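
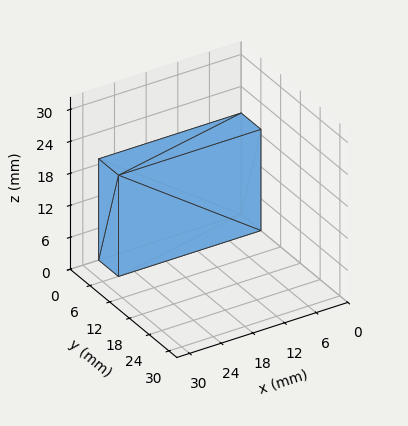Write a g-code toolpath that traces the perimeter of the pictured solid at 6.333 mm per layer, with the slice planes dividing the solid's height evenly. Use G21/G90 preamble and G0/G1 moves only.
Reading the render: the shape is a rectangular box, roughly 27 × 6 mm footprint and 19 mm tall (dimensions read to the nearest mm from the axis ticks). For the g-code, the solid's height is divided into equal slices at the stated Δz and each level perimeter traced with G1 moves after a G0 lift.

; perimeter-only toolpath
G21 ; units = mm
G90 ; absolute positioning
G28 ; home
; layer 1
G0 Z6.333
G0 X0.000 Y0.000
G1 X27.000 Y0.000
G1 X27.000 Y6.000
G1 X0.000 Y6.000
G1 X0.000 Y0.000
; layer 2
G0 Z12.667
G0 X0.000 Y0.000
G1 X27.000 Y0.000
G1 X27.000 Y6.000
G1 X0.000 Y6.000
G1 X0.000 Y0.000
; layer 3
G0 Z19.000
G0 X0.000 Y0.000
G1 X27.000 Y0.000
G1 X27.000 Y6.000
G1 X0.000 Y6.000
G1 X0.000 Y0.000
M2 ; end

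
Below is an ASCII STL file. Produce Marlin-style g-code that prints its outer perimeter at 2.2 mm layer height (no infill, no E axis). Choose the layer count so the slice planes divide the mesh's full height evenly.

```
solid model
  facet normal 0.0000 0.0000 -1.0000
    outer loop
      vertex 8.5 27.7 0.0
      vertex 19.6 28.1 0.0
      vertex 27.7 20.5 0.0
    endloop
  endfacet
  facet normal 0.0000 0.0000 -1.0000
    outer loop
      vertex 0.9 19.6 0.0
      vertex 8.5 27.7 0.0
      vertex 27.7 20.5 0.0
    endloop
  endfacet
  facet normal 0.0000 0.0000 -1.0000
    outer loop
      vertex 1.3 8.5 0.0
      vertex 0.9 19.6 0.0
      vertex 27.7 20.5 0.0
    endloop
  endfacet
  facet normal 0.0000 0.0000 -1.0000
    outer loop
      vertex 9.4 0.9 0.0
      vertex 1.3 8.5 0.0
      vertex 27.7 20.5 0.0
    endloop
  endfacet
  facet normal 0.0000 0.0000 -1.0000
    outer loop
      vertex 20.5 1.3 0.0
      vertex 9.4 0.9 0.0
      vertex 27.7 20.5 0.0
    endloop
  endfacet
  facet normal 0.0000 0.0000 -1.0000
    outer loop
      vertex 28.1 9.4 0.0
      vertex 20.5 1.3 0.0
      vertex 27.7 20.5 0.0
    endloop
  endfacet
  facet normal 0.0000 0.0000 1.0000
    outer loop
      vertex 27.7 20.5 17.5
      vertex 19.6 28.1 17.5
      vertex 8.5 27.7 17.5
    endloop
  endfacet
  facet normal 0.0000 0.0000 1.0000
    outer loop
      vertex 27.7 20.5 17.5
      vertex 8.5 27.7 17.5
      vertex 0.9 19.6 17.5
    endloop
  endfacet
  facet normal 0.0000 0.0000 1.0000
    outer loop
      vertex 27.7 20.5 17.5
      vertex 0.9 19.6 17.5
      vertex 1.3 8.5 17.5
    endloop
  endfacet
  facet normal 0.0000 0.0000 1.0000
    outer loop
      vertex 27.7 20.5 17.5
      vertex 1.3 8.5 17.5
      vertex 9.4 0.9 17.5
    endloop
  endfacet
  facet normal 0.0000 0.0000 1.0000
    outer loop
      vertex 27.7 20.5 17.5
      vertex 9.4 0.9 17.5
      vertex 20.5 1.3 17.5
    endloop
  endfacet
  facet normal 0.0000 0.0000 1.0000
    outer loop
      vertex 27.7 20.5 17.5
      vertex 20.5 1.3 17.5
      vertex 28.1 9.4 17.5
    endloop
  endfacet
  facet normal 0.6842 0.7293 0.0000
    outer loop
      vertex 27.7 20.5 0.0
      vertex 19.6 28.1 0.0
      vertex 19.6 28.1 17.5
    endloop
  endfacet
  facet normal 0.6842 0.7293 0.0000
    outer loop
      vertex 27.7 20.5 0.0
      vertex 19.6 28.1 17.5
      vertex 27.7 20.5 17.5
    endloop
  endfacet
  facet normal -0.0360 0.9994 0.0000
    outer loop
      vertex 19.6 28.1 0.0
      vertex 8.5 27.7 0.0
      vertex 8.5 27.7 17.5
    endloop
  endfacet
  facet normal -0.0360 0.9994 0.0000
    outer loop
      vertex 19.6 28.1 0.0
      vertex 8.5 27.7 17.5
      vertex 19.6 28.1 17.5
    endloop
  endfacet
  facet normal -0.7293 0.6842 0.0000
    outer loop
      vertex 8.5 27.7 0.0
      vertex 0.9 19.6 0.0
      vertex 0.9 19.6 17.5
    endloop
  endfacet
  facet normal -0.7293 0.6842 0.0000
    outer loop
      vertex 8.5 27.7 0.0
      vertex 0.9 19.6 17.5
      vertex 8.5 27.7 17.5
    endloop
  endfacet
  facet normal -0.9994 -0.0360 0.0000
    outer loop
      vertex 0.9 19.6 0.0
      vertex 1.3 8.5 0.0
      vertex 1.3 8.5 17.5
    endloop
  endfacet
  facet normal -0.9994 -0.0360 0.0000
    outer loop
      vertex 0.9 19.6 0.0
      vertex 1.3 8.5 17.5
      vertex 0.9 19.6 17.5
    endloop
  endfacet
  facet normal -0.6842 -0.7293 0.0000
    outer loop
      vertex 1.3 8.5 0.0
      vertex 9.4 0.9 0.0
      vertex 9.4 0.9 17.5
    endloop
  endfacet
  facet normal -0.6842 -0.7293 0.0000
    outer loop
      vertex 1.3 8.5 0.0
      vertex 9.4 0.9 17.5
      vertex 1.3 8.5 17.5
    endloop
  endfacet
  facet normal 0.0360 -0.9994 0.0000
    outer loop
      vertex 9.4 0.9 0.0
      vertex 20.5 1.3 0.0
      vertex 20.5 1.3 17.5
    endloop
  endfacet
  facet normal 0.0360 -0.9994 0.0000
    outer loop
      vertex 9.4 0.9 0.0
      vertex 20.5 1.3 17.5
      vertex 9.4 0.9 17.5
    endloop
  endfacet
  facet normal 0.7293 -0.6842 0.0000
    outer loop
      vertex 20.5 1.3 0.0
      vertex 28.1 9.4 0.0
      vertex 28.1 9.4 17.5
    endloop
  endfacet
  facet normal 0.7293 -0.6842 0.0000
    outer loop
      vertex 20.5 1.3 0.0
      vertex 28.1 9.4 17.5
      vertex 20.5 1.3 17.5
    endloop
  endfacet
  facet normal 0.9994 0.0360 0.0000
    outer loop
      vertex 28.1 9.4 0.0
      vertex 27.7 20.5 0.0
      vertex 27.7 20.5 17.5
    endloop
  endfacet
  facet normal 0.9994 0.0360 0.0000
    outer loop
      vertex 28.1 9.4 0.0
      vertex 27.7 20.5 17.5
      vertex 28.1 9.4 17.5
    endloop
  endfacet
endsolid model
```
; perimeter-only toolpath
G21 ; units = mm
G90 ; absolute positioning
G28 ; home
; layer 1
G0 Z2.2
G0 X27.7 Y20.5
G1 X19.6 Y28.1
G1 X8.5 Y27.7
G1 X0.9 Y19.6
G1 X1.3 Y8.5
G1 X9.4 Y0.9
G1 X20.5 Y1.3
G1 X28.1 Y9.4
G1 X27.7 Y20.5
; layer 2
G0 Z4.4
G0 X27.7 Y20.5
G1 X19.6 Y28.1
G1 X8.5 Y27.7
G1 X0.9 Y19.6
G1 X1.3 Y8.5
G1 X9.4 Y0.9
G1 X20.5 Y1.3
G1 X28.1 Y9.4
G1 X27.7 Y20.5
; layer 3
G0 Z6.6
G0 X27.7 Y20.5
G1 X19.6 Y28.1
G1 X8.5 Y27.7
G1 X0.9 Y19.6
G1 X1.3 Y8.5
G1 X9.4 Y0.9
G1 X20.5 Y1.3
G1 X28.1 Y9.4
G1 X27.7 Y20.5
; layer 4
G0 Z8.8
G0 X27.7 Y20.5
G1 X19.6 Y28.1
G1 X8.5 Y27.7
G1 X0.9 Y19.6
G1 X1.3 Y8.5
G1 X9.4 Y0.9
G1 X20.5 Y1.3
G1 X28.1 Y9.4
G1 X27.7 Y20.5
; layer 5
G0 Z10.9
G0 X27.7 Y20.5
G1 X19.6 Y28.1
G1 X8.5 Y27.7
G1 X0.9 Y19.6
G1 X1.3 Y8.5
G1 X9.4 Y0.9
G1 X20.5 Y1.3
G1 X28.1 Y9.4
G1 X27.7 Y20.5
; layer 6
G0 Z13.1
G0 X27.7 Y20.5
G1 X19.6 Y28.1
G1 X8.5 Y27.7
G1 X0.9 Y19.6
G1 X1.3 Y8.5
G1 X9.4 Y0.9
G1 X20.5 Y1.3
G1 X28.1 Y9.4
G1 X27.7 Y20.5
; layer 7
G0 Z15.3
G0 X27.7 Y20.5
G1 X19.6 Y28.1
G1 X8.5 Y27.7
G1 X0.9 Y19.6
G1 X1.3 Y8.5
G1 X9.4 Y0.9
G1 X20.5 Y1.3
G1 X28.1 Y9.4
G1 X27.7 Y20.5
; layer 8
G0 Z17.5
G0 X27.7 Y20.5
G1 X19.6 Y28.1
G1 X8.5 Y27.7
G1 X0.9 Y19.6
G1 X1.3 Y8.5
G1 X9.4 Y0.9
G1 X20.5 Y1.3
G1 X28.1 Y9.4
G1 X27.7 Y20.5
M2 ; end

The solid is a regular 8-sided prism (a cylinder approximated with 8 flat sides), circumscribed radius ≈ 14.5 mm, height ≈ 17.5 mm. Slicing at Δz = 2.2 mm — 8 equal slices spanning the solid's height, so layer i sits at z = i·h/8 — gives 8 non-empty perimeters. Each is a 8-segment closed polygon; G0 lifts to the layer z and rapids to the start vertex, then G1 traces the edges.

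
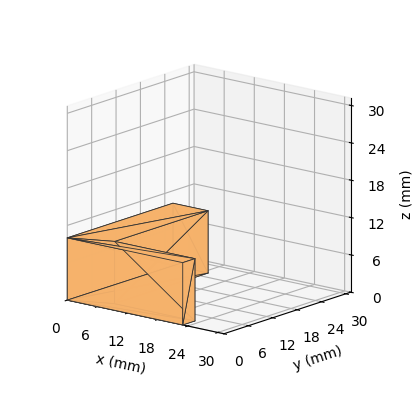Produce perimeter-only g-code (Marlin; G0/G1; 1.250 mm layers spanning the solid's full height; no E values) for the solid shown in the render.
Reading the render: the shape is an L-shaped prism: outer 23 × 26 mm, arm thicknesses ≈ 3 mm (horizontal) and 7 mm (vertical), extruded 10 mm in z (dimensions read to the nearest mm from the axis ticks). For the g-code, the solid's height is divided into equal slices at the stated Δz and each level perimeter traced with G1 moves after a G0 lift.

; perimeter-only toolpath
G21 ; units = mm
G90 ; absolute positioning
G28 ; home
; layer 1
G0 Z1.250
G0 X0.000 Y0.000
G1 X23.000 Y0.000
G1 X23.000 Y3.000
G1 X7.000 Y3.000
G1 X7.000 Y26.000
G1 X0.000 Y26.000
G1 X0.000 Y0.000
; layer 2
G0 Z2.500
G0 X0.000 Y0.000
G1 X23.000 Y0.000
G1 X23.000 Y3.000
G1 X7.000 Y3.000
G1 X7.000 Y26.000
G1 X0.000 Y26.000
G1 X0.000 Y0.000
; layer 3
G0 Z3.750
G0 X0.000 Y0.000
G1 X23.000 Y0.000
G1 X23.000 Y3.000
G1 X7.000 Y3.000
G1 X7.000 Y26.000
G1 X0.000 Y26.000
G1 X0.000 Y0.000
; layer 4
G0 Z5.000
G0 X0.000 Y0.000
G1 X23.000 Y0.000
G1 X23.000 Y3.000
G1 X7.000 Y3.000
G1 X7.000 Y26.000
G1 X0.000 Y26.000
G1 X0.000 Y0.000
; layer 5
G0 Z6.250
G0 X0.000 Y0.000
G1 X23.000 Y0.000
G1 X23.000 Y3.000
G1 X7.000 Y3.000
G1 X7.000 Y26.000
G1 X0.000 Y26.000
G1 X0.000 Y0.000
; layer 6
G0 Z7.500
G0 X0.000 Y0.000
G1 X23.000 Y0.000
G1 X23.000 Y3.000
G1 X7.000 Y3.000
G1 X7.000 Y26.000
G1 X0.000 Y26.000
G1 X0.000 Y0.000
; layer 7
G0 Z8.750
G0 X0.000 Y0.000
G1 X23.000 Y0.000
G1 X23.000 Y3.000
G1 X7.000 Y3.000
G1 X7.000 Y26.000
G1 X0.000 Y26.000
G1 X0.000 Y0.000
; layer 8
G0 Z10.000
G0 X0.000 Y0.000
G1 X23.000 Y0.000
G1 X23.000 Y3.000
G1 X7.000 Y3.000
G1 X7.000 Y26.000
G1 X0.000 Y26.000
G1 X0.000 Y0.000
M2 ; end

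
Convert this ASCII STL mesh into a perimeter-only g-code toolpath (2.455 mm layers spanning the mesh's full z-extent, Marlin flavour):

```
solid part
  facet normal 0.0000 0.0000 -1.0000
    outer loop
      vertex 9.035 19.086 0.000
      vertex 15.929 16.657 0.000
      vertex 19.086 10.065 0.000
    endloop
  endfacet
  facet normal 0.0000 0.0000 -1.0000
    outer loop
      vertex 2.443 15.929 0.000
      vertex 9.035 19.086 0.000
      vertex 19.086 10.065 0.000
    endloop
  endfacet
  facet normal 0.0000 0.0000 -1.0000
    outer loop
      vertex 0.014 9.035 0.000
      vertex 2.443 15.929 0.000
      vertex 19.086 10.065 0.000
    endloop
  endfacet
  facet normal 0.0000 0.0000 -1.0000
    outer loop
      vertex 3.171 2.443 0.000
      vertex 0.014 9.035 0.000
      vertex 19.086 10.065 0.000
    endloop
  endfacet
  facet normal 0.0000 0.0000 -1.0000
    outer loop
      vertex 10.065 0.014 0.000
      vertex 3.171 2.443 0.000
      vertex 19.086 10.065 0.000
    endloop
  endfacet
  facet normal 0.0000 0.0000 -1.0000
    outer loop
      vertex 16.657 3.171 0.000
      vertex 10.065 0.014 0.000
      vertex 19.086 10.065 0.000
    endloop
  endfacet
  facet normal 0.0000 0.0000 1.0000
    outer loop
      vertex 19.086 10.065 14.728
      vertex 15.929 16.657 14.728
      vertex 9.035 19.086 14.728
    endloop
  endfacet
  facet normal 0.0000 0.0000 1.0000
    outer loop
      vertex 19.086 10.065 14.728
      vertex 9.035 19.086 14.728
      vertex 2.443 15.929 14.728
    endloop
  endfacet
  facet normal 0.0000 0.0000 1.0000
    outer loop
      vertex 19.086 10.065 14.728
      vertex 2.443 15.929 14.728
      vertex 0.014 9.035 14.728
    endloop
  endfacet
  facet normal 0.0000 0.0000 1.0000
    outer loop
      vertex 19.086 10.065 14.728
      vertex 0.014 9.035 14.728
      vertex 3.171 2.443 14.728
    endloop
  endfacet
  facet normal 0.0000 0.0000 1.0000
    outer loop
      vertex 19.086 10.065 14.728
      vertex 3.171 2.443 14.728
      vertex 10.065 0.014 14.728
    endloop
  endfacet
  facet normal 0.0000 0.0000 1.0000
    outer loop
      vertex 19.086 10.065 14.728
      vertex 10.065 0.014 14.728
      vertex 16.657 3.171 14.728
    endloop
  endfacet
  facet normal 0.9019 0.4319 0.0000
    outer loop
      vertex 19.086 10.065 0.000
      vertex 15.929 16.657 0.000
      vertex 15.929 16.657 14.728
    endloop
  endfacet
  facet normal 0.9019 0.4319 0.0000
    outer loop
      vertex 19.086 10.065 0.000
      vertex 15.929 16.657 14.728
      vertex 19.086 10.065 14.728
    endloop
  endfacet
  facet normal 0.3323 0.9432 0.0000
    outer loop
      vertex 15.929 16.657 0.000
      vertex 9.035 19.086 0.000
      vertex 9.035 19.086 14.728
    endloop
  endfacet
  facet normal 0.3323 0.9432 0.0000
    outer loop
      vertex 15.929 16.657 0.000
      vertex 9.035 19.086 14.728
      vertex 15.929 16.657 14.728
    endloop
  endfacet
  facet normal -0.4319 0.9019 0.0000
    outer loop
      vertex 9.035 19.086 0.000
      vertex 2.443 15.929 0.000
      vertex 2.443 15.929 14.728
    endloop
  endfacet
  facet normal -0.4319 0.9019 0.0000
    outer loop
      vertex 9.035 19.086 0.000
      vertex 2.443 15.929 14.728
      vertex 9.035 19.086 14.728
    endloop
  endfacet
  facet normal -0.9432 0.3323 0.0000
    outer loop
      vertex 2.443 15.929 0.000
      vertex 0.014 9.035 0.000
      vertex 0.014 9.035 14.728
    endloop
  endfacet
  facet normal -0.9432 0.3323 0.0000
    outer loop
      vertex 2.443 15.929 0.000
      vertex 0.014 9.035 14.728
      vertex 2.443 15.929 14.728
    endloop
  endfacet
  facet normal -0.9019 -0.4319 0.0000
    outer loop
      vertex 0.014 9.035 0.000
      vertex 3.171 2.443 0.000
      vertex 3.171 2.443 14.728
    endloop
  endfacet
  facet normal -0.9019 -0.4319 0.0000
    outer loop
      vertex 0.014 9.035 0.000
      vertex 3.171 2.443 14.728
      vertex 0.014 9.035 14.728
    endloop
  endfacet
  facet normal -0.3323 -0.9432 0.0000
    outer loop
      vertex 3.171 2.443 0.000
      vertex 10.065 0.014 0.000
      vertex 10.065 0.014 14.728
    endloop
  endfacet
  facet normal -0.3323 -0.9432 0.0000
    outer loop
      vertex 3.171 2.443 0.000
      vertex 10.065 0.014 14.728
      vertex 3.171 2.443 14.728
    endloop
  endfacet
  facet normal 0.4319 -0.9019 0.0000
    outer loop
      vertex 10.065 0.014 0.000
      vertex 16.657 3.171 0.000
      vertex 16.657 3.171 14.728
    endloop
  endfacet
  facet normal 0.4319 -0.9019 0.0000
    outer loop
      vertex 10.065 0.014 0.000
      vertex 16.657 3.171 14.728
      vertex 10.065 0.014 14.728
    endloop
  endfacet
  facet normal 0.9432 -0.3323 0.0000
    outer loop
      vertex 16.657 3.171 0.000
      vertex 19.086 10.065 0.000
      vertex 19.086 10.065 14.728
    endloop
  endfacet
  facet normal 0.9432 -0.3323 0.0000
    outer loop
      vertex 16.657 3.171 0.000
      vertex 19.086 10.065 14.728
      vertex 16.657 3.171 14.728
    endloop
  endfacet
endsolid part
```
; perimeter-only toolpath
G21 ; units = mm
G90 ; absolute positioning
G28 ; home
; layer 1
G0 Z2.455
G0 X19.086 Y10.065
G1 X15.929 Y16.657
G1 X9.035 Y19.086
G1 X2.443 Y15.929
G1 X0.014 Y9.035
G1 X3.171 Y2.443
G1 X10.065 Y0.014
G1 X16.657 Y3.171
G1 X19.086 Y10.065
; layer 2
G0 Z4.909
G0 X19.086 Y10.065
G1 X15.929 Y16.657
G1 X9.035 Y19.086
G1 X2.443 Y15.929
G1 X0.014 Y9.035
G1 X3.171 Y2.443
G1 X10.065 Y0.014
G1 X16.657 Y3.171
G1 X19.086 Y10.065
; layer 3
G0 Z7.364
G0 X19.086 Y10.065
G1 X15.929 Y16.657
G1 X9.035 Y19.086
G1 X2.443 Y15.929
G1 X0.014 Y9.035
G1 X3.171 Y2.443
G1 X10.065 Y0.014
G1 X16.657 Y3.171
G1 X19.086 Y10.065
; layer 4
G0 Z9.819
G0 X19.086 Y10.065
G1 X15.929 Y16.657
G1 X9.035 Y19.086
G1 X2.443 Y15.929
G1 X0.014 Y9.035
G1 X3.171 Y2.443
G1 X10.065 Y0.014
G1 X16.657 Y3.171
G1 X19.086 Y10.065
; layer 5
G0 Z12.273
G0 X19.086 Y10.065
G1 X15.929 Y16.657
G1 X9.035 Y19.086
G1 X2.443 Y15.929
G1 X0.014 Y9.035
G1 X3.171 Y2.443
G1 X10.065 Y0.014
G1 X16.657 Y3.171
G1 X19.086 Y10.065
; layer 6
G0 Z14.728
G0 X19.086 Y10.065
G1 X15.929 Y16.657
G1 X9.035 Y19.086
G1 X2.443 Y15.929
G1 X0.014 Y9.035
G1 X3.171 Y2.443
G1 X10.065 Y0.014
G1 X16.657 Y3.171
G1 X19.086 Y10.065
M2 ; end

The solid is a regular 8-sided prism (a cylinder approximated with 8 flat sides), circumscribed radius ≈ 9.55 mm, height ≈ 14.7 mm. Slicing at Δz = 2.455 mm — 6 equal slices spanning the solid's height, so layer i sits at z = i·h/6 — gives 6 non-empty perimeters. Each is a 8-segment closed polygon; G0 lifts to the layer z and rapids to the start vertex, then G1 traces the edges.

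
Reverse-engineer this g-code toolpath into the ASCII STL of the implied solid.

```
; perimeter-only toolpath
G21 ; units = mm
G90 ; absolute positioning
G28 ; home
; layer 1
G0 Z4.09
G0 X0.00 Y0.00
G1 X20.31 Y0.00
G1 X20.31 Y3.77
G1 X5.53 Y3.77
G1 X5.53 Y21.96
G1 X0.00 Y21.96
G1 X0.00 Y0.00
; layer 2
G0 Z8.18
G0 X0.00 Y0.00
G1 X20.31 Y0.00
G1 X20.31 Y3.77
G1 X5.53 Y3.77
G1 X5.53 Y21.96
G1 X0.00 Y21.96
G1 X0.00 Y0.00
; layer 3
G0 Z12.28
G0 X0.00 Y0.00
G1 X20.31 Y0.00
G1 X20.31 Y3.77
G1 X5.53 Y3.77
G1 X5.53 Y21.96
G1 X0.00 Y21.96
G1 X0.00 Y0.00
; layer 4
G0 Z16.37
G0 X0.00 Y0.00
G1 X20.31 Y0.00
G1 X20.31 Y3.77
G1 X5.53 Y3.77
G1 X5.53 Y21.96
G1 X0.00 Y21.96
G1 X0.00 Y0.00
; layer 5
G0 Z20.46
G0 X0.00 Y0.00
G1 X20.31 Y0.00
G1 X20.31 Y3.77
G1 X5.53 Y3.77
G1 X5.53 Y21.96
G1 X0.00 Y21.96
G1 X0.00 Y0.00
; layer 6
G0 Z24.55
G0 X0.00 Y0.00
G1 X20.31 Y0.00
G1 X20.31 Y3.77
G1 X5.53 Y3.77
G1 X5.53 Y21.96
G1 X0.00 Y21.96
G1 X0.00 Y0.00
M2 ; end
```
solid part
  facet normal 0.0000 0.0000 -1.0000
    outer loop
      vertex 20.31 3.77 0.00
      vertex 20.31 0.00 0.00
      vertex 0.00 0.00 0.00
    endloop
  endfacet
  facet normal 0.0000 0.0000 -1.0000
    outer loop
      vertex 5.53 3.77 0.00
      vertex 20.31 3.77 0.00
      vertex 0.00 0.00 0.00
    endloop
  endfacet
  facet normal 0.0000 0.0000 -1.0000
    outer loop
      vertex 5.53 21.96 0.00
      vertex 5.53 3.77 0.00
      vertex 0.00 0.00 0.00
    endloop
  endfacet
  facet normal 0.0000 0.0000 -1.0000
    outer loop
      vertex 0.00 21.96 0.00
      vertex 5.53 21.96 0.00
      vertex 0.00 0.00 0.00
    endloop
  endfacet
  facet normal 0.0000 0.0000 1.0000
    outer loop
      vertex 0.00 0.00 24.55
      vertex 20.31 0.00 24.55
      vertex 20.31 3.77 24.55
    endloop
  endfacet
  facet normal 0.0000 0.0000 1.0000
    outer loop
      vertex 0.00 0.00 24.55
      vertex 20.31 3.77 24.55
      vertex 5.53 3.77 24.55
    endloop
  endfacet
  facet normal 0.0000 0.0000 1.0000
    outer loop
      vertex 0.00 0.00 24.55
      vertex 5.53 3.77 24.55
      vertex 5.53 21.96 24.55
    endloop
  endfacet
  facet normal 0.0000 0.0000 1.0000
    outer loop
      vertex 0.00 0.00 24.55
      vertex 5.53 21.96 24.55
      vertex 0.00 21.96 24.55
    endloop
  endfacet
  facet normal 0.0000 -1.0000 0.0000
    outer loop
      vertex 0.00 0.00 0.00
      vertex 20.31 0.00 0.00
      vertex 20.31 0.00 24.55
    endloop
  endfacet
  facet normal 0.0000 -1.0000 0.0000
    outer loop
      vertex 0.00 0.00 0.00
      vertex 20.31 0.00 24.55
      vertex 0.00 0.00 24.55
    endloop
  endfacet
  facet normal 1.0000 0.0000 0.0000
    outer loop
      vertex 20.31 0.00 0.00
      vertex 20.31 3.77 0.00
      vertex 20.31 3.77 24.55
    endloop
  endfacet
  facet normal 1.0000 0.0000 0.0000
    outer loop
      vertex 20.31 0.00 0.00
      vertex 20.31 3.77 24.55
      vertex 20.31 0.00 24.55
    endloop
  endfacet
  facet normal 0.0000 1.0000 0.0000
    outer loop
      vertex 20.31 3.77 0.00
      vertex 5.53 3.77 0.00
      vertex 5.53 3.77 24.55
    endloop
  endfacet
  facet normal 0.0000 1.0000 0.0000
    outer loop
      vertex 20.31 3.77 0.00
      vertex 5.53 3.77 24.55
      vertex 20.31 3.77 24.55
    endloop
  endfacet
  facet normal 1.0000 0.0000 0.0000
    outer loop
      vertex 5.53 3.77 0.00
      vertex 5.53 21.96 0.00
      vertex 5.53 21.96 24.55
    endloop
  endfacet
  facet normal 1.0000 0.0000 0.0000
    outer loop
      vertex 5.53 3.77 0.00
      vertex 5.53 21.96 24.55
      vertex 5.53 3.77 24.55
    endloop
  endfacet
  facet normal 0.0000 1.0000 0.0000
    outer loop
      vertex 5.53 21.96 0.00
      vertex 0.00 21.96 0.00
      vertex 0.00 21.96 24.55
    endloop
  endfacet
  facet normal 0.0000 1.0000 0.0000
    outer loop
      vertex 5.53 21.96 0.00
      vertex 0.00 21.96 24.55
      vertex 5.53 21.96 24.55
    endloop
  endfacet
  facet normal -1.0000 0.0000 0.0000
    outer loop
      vertex 0.00 21.96 0.00
      vertex 0.00 0.00 0.00
      vertex 0.00 0.00 24.55
    endloop
  endfacet
  facet normal -1.0000 0.0000 0.0000
    outer loop
      vertex 0.00 21.96 0.00
      vertex 0.00 0.00 24.55
      vertex 0.00 21.96 24.55
    endloop
  endfacet
endsolid part

The G0 Z moves step by Δz≈4.09 mm. Every layer's G1 loop is the same polygon, so the solid is a straight extrusion of it from z=0 to z≈24.6. Closing with flat bottom and top caps and triangulating gives 20 facets — an L-shaped prism: outer 20.3 × 22 mm, arm thicknesses ≈ 3.77 mm (horizontal) and 5.53 mm (vertical), extruded 24.6 mm in z.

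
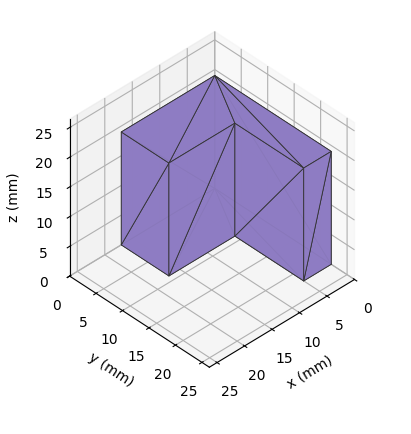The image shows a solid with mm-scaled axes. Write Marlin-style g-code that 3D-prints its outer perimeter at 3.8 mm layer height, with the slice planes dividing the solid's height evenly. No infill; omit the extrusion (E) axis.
Reading the render: the shape is an L-shaped prism: outer 17 × 22 mm, arm thicknesses ≈ 9 mm (horizontal) and 5 mm (vertical), extruded 19 mm in z (dimensions read to the nearest mm from the axis ticks). For the g-code, the solid's height is divided into equal slices at the stated Δz and each level perimeter traced with G1 moves after a G0 lift.

; perimeter-only toolpath
G21 ; units = mm
G90 ; absolute positioning
G28 ; home
; layer 1
G0 Z3.8
G0 X0.0 Y0.0
G1 X17.0 Y0.0
G1 X17.0 Y9.0
G1 X5.0 Y9.0
G1 X5.0 Y22.0
G1 X0.0 Y22.0
G1 X0.0 Y0.0
; layer 2
G0 Z7.6
G0 X0.0 Y0.0
G1 X17.0 Y0.0
G1 X17.0 Y9.0
G1 X5.0 Y9.0
G1 X5.0 Y22.0
G1 X0.0 Y22.0
G1 X0.0 Y0.0
; layer 3
G0 Z11.4
G0 X0.0 Y0.0
G1 X17.0 Y0.0
G1 X17.0 Y9.0
G1 X5.0 Y9.0
G1 X5.0 Y22.0
G1 X0.0 Y22.0
G1 X0.0 Y0.0
; layer 4
G0 Z15.2
G0 X0.0 Y0.0
G1 X17.0 Y0.0
G1 X17.0 Y9.0
G1 X5.0 Y9.0
G1 X5.0 Y22.0
G1 X0.0 Y22.0
G1 X0.0 Y0.0
; layer 5
G0 Z19.0
G0 X0.0 Y0.0
G1 X17.0 Y0.0
G1 X17.0 Y9.0
G1 X5.0 Y9.0
G1 X5.0 Y22.0
G1 X0.0 Y22.0
G1 X0.0 Y0.0
M2 ; end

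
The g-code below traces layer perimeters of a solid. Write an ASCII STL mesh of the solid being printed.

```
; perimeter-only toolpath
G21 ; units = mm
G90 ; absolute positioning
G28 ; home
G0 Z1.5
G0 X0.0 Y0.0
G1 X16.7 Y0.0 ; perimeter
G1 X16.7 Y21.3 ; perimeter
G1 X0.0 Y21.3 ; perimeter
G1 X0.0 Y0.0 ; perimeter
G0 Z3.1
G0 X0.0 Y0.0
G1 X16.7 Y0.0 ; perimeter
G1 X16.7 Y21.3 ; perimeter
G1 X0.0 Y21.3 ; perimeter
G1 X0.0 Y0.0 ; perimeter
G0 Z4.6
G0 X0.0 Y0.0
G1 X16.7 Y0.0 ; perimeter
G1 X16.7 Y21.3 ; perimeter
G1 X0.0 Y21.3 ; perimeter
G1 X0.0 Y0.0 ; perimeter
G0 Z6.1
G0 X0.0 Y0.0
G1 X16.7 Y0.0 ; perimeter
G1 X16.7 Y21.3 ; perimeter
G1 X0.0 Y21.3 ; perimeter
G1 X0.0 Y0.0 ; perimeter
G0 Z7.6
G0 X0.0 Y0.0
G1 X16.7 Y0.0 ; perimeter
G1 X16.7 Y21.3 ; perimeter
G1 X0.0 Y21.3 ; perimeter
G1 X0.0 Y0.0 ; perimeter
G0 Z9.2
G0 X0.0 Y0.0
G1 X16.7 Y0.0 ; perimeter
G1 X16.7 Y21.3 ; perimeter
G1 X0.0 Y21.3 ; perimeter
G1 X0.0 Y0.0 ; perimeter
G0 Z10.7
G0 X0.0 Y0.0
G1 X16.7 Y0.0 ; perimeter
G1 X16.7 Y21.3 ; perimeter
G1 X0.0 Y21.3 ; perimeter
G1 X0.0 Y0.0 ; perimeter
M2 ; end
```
solid part
  facet normal 0.0000 0.0000 -1.0000
    outer loop
      vertex 16.7 21.3 0.0
      vertex 16.7 0.0 0.0
      vertex 0.0 0.0 0.0
    endloop
  endfacet
  facet normal 0.0000 0.0000 -1.0000
    outer loop
      vertex 0.0 21.3 0.0
      vertex 16.7 21.3 0.0
      vertex 0.0 0.0 0.0
    endloop
  endfacet
  facet normal 0.0000 0.0000 1.0000
    outer loop
      vertex 0.0 0.0 10.7
      vertex 16.7 0.0 10.7
      vertex 16.7 21.3 10.7
    endloop
  endfacet
  facet normal 0.0000 0.0000 1.0000
    outer loop
      vertex 0.0 0.0 10.7
      vertex 16.7 21.3 10.7
      vertex 0.0 21.3 10.7
    endloop
  endfacet
  facet normal 0.0000 -1.0000 0.0000
    outer loop
      vertex 0.0 0.0 0.0
      vertex 16.7 0.0 0.0
      vertex 16.7 0.0 10.7
    endloop
  endfacet
  facet normal 0.0000 -1.0000 0.0000
    outer loop
      vertex 0.0 0.0 0.0
      vertex 16.7 0.0 10.7
      vertex 0.0 0.0 10.7
    endloop
  endfacet
  facet normal 0.0000 1.0000 0.0000
    outer loop
      vertex 16.7 21.3 10.7
      vertex 16.7 21.3 0.0
      vertex 0.0 21.3 0.0
    endloop
  endfacet
  facet normal 0.0000 1.0000 0.0000
    outer loop
      vertex 0.0 21.3 10.7
      vertex 16.7 21.3 10.7
      vertex 0.0 21.3 0.0
    endloop
  endfacet
  facet normal -1.0000 0.0000 0.0000
    outer loop
      vertex 0.0 21.3 10.7
      vertex 0.0 21.3 0.0
      vertex 0.0 0.0 0.0
    endloop
  endfacet
  facet normal -1.0000 0.0000 0.0000
    outer loop
      vertex 0.0 0.0 10.7
      vertex 0.0 21.3 10.7
      vertex 0.0 0.0 0.0
    endloop
  endfacet
  facet normal 1.0000 0.0000 0.0000
    outer loop
      vertex 16.7 0.0 0.0
      vertex 16.7 21.3 0.0
      vertex 16.7 21.3 10.7
    endloop
  endfacet
  facet normal 1.0000 0.0000 0.0000
    outer loop
      vertex 16.7 0.0 0.0
      vertex 16.7 21.3 10.7
      vertex 16.7 0.0 10.7
    endloop
  endfacet
endsolid part

The G0 Z moves step by Δz≈1.5 mm. Every layer's G1 loop is the same polygon, so the solid is a straight extrusion of it from z=0 to z≈10.7. Closing with flat bottom and top caps and triangulating gives 12 facets — a rectangular box, roughly 16.7 × 21.3 mm footprint and 10.7 mm tall.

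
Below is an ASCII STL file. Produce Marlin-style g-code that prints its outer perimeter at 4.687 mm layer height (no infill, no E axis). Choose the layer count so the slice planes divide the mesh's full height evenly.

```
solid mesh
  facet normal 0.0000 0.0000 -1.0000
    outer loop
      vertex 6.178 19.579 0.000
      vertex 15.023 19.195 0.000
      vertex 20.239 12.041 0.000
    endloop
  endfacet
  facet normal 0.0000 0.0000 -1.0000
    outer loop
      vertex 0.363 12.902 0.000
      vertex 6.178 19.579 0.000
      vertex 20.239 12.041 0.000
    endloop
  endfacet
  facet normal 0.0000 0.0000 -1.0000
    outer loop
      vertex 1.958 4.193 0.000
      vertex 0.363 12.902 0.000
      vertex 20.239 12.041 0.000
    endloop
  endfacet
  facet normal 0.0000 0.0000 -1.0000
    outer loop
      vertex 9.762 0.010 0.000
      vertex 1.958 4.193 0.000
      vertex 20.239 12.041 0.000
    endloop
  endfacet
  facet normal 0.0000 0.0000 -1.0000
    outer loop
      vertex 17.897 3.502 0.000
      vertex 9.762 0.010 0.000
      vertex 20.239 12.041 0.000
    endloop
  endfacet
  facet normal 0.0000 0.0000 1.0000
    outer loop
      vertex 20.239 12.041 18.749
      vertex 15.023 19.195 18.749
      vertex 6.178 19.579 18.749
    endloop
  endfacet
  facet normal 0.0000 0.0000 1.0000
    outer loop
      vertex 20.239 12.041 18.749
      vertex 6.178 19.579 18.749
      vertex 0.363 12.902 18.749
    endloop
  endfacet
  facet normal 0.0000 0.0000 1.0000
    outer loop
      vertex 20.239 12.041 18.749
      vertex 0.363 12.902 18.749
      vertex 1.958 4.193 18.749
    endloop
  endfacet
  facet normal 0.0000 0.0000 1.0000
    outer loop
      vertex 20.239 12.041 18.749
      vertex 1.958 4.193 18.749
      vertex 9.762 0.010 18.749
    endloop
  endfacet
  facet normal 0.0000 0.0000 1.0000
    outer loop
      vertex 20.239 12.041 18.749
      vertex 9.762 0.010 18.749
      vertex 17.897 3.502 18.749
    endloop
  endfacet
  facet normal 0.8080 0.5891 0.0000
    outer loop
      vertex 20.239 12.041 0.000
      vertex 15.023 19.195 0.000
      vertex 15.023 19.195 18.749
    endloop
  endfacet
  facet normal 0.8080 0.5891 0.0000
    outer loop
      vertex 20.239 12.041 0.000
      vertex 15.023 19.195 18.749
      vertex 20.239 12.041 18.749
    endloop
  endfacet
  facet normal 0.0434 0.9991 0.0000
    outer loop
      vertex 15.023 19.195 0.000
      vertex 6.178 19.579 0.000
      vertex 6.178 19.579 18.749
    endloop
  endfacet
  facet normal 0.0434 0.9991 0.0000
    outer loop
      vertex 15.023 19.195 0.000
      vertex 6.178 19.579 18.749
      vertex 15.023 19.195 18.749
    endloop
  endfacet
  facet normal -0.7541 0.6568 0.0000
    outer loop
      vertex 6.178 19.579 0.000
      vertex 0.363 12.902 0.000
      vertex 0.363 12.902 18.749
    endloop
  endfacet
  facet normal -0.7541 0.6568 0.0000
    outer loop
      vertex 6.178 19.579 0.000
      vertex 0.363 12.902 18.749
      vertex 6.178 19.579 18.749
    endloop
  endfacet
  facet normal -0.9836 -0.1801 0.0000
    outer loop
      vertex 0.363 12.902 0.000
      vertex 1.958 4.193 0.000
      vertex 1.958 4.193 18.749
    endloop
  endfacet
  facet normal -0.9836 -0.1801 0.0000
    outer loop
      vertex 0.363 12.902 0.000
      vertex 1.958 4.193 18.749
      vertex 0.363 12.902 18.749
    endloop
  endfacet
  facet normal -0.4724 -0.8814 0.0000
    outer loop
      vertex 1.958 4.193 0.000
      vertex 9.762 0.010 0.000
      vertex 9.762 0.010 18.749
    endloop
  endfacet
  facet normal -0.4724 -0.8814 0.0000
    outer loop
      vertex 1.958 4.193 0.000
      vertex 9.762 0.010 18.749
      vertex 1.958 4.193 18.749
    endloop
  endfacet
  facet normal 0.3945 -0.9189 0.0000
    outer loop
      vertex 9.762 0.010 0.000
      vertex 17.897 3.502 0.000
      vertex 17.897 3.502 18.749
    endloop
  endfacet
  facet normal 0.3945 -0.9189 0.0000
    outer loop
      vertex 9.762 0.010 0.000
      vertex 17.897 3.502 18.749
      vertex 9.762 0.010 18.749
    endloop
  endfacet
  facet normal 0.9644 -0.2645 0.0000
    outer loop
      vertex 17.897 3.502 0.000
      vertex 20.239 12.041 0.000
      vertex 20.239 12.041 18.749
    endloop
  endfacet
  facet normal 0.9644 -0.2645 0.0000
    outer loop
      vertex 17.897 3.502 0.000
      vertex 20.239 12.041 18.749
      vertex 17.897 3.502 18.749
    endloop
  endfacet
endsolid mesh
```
; perimeter-only toolpath
G21 ; units = mm
G90 ; absolute positioning
G28 ; home
; layer 1
G0 Z4.687
G0 X20.239 Y12.041
G1 X15.023 Y19.195
G1 X6.178 Y19.579
G1 X0.363 Y12.902
G1 X1.958 Y4.193
G1 X9.762 Y0.010
G1 X17.897 Y3.502
G1 X20.239 Y12.041
; layer 2
G0 Z9.374
G0 X20.239 Y12.041
G1 X15.023 Y19.195
G1 X6.178 Y19.579
G1 X0.363 Y12.902
G1 X1.958 Y4.193
G1 X9.762 Y0.010
G1 X17.897 Y3.502
G1 X20.239 Y12.041
; layer 3
G0 Z14.062
G0 X20.239 Y12.041
G1 X15.023 Y19.195
G1 X6.178 Y19.579
G1 X0.363 Y12.902
G1 X1.958 Y4.193
G1 X9.762 Y0.010
G1 X17.897 Y3.502
G1 X20.239 Y12.041
; layer 4
G0 Z18.749
G0 X20.239 Y12.041
G1 X15.023 Y19.195
G1 X6.178 Y19.579
G1 X0.363 Y12.902
G1 X1.958 Y4.193
G1 X9.762 Y0.010
G1 X17.897 Y3.502
G1 X20.239 Y12.041
M2 ; end

The solid is a regular 7-sided prism (a cylinder approximated with 7 flat sides), circumscribed radius ≈ 10.2 mm, height ≈ 18.7 mm. Slicing at Δz = 4.687 mm — 4 equal slices spanning the solid's height, so layer i sits at z = i·h/4 — gives 4 non-empty perimeters. Each is a 7-segment closed polygon; G0 lifts to the layer z and rapids to the start vertex, then G1 traces the edges.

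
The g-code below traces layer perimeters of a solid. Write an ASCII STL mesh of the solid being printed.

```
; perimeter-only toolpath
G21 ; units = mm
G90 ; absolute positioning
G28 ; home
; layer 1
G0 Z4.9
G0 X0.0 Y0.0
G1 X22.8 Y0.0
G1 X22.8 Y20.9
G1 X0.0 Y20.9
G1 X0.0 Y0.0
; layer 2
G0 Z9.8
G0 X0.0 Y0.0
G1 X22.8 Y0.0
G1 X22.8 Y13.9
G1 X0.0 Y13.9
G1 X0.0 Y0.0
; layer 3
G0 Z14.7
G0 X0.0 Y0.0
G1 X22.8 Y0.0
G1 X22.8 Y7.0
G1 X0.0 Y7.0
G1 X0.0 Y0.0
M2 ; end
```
solid part
  facet normal 0.0000 0.0000 -1.0000
    outer loop
      vertex 22.8 27.8 0.0
      vertex 22.8 0.0 0.0
      vertex 0.0 0.0 0.0
    endloop
  endfacet
  facet normal 0.0000 0.0000 -1.0000
    outer loop
      vertex 0.0 27.8 0.0
      vertex 22.8 27.8 0.0
      vertex 0.0 0.0 0.0
    endloop
  endfacet
  facet normal 0.0000 -1.0000 0.0000
    outer loop
      vertex 0.0 0.0 0.0
      vertex 22.8 0.0 0.0
      vertex 22.8 0.0 19.6
    endloop
  endfacet
  facet normal 0.0000 -1.0000 0.0000
    outer loop
      vertex 0.0 0.0 0.0
      vertex 22.8 0.0 19.6
      vertex 0.0 0.0 19.6
    endloop
  endfacet
  facet normal 0.0000 0.5762 0.8173
    outer loop
      vertex 0.0 0.0 19.6
      vertex 22.8 0.0 19.6
      vertex 22.8 27.8 0.0
    endloop
  endfacet
  facet normal 0.0000 0.5762 0.8173
    outer loop
      vertex 0.0 0.0 19.6
      vertex 22.8 27.8 0.0
      vertex 0.0 27.8 0.0
    endloop
  endfacet
  facet normal -1.0000 0.0000 0.0000
    outer loop
      vertex 0.0 0.0 19.6
      vertex 0.0 27.8 0.0
      vertex 0.0 0.0 0.0
    endloop
  endfacet
  facet normal 1.0000 0.0000 0.0000
    outer loop
      vertex 22.8 0.0 0.0
      vertex 22.8 27.8 0.0
      vertex 22.8 0.0 19.6
    endloop
  endfacet
endsolid part

The G0 Z moves step by Δz≈4.9 mm. The G1 loops shrink linearly with z, so the solid tapers from its base footprint up to z≈19.6. Closing with a flat bottom cap and the tapered top and triangulating gives 8 facets — a wedge (ramp): 22.8 × 27.8 mm base, rising to 19.6 mm along the y=0 edge and sloping linearly to z=0 at y=27.8.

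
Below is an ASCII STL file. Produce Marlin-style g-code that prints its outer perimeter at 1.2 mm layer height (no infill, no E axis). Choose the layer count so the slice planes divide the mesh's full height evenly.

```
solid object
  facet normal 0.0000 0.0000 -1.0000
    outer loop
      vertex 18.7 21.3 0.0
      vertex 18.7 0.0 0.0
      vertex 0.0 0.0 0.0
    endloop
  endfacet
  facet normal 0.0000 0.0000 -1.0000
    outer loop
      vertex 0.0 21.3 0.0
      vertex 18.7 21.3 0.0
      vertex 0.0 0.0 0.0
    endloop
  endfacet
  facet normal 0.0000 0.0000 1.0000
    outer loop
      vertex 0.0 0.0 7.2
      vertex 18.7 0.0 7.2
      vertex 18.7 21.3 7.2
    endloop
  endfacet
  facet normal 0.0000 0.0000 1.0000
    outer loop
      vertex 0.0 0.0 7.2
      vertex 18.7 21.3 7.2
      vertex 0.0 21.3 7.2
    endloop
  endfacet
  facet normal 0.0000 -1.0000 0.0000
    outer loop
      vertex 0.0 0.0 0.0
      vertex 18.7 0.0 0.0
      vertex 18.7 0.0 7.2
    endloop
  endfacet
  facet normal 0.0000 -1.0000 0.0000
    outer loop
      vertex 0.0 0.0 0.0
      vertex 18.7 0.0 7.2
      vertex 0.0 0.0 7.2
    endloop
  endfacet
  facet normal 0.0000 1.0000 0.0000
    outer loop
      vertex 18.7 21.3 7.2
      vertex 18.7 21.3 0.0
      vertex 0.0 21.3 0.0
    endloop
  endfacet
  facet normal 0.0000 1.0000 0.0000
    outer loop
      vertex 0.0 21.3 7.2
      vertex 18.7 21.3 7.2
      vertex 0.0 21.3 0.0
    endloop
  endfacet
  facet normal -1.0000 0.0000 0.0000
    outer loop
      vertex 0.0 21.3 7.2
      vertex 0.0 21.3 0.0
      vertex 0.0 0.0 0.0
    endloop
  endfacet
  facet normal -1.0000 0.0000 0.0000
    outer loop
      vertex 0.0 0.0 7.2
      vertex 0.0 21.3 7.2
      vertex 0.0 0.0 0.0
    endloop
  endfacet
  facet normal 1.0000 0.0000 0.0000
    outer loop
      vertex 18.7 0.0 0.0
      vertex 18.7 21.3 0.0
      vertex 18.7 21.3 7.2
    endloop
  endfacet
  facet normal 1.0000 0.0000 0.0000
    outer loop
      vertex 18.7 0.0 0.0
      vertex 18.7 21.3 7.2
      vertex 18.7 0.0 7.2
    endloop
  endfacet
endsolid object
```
; perimeter-only toolpath
G21 ; units = mm
G90 ; absolute positioning
G28 ; home
; layer 1
G0 Z1.2
G0 X0.0 Y0.0
G1 X18.7 Y0.0
G1 X18.7 Y21.3
G1 X0.0 Y21.3
G1 X0.0 Y0.0
; layer 2
G0 Z2.4
G0 X0.0 Y0.0
G1 X18.7 Y0.0
G1 X18.7 Y21.3
G1 X0.0 Y21.3
G1 X0.0 Y0.0
; layer 3
G0 Z3.6
G0 X0.0 Y0.0
G1 X18.7 Y0.0
G1 X18.7 Y21.3
G1 X0.0 Y21.3
G1 X0.0 Y0.0
; layer 4
G0 Z4.8
G0 X0.0 Y0.0
G1 X18.7 Y0.0
G1 X18.7 Y21.3
G1 X0.0 Y21.3
G1 X0.0 Y0.0
; layer 5
G0 Z6.0
G0 X0.0 Y0.0
G1 X18.7 Y0.0
G1 X18.7 Y21.3
G1 X0.0 Y21.3
G1 X0.0 Y0.0
; layer 6
G0 Z7.2
G0 X0.0 Y0.0
G1 X18.7 Y0.0
G1 X18.7 Y21.3
G1 X0.0 Y21.3
G1 X0.0 Y0.0
M2 ; end

The solid is a rectangular box, roughly 18.7 × 21.3 mm footprint and 7.2 mm tall. Slicing at Δz = 1.2 mm — 6 equal slices spanning the solid's height, so layer i sits at z = i·h/6 — gives 6 non-empty perimeters. Each is a 4-segment closed polygon; G0 lifts to the layer z and rapids to the start vertex, then G1 traces the edges.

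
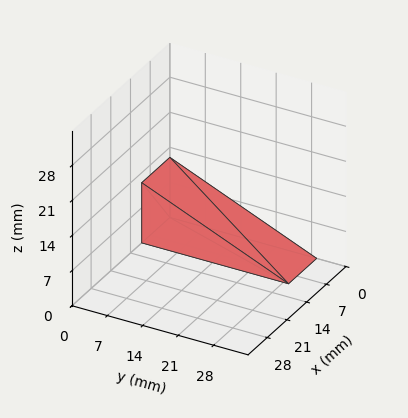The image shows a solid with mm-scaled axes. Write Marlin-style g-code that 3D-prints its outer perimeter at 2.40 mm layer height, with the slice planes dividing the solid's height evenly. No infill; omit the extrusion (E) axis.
Reading the render: the shape is a wedge (ramp): 10 × 29 mm base, rising to 12 mm along the y=0 edge and sloping linearly to z=0 at y=29 (dimensions read to the nearest mm from the axis ticks). For the g-code, the solid's height is divided into equal slices at the stated Δz and each level perimeter traced with G1 moves after a G0 lift.

; perimeter-only toolpath
G21 ; units = mm
G90 ; absolute positioning
G28 ; home
; layer 1
G0 Z2.40
G0 X0.00 Y0.00
G1 X10.00 Y0.00
G1 X10.00 Y23.20
G1 X0.00 Y23.20
G1 X0.00 Y0.00
; layer 2
G0 Z4.80
G0 X0.00 Y0.00
G1 X10.00 Y0.00
G1 X10.00 Y17.40
G1 X0.00 Y17.40
G1 X0.00 Y0.00
; layer 3
G0 Z7.20
G0 X0.00 Y0.00
G1 X10.00 Y0.00
G1 X10.00 Y11.60
G1 X0.00 Y11.60
G1 X0.00 Y0.00
; layer 4
G0 Z9.60
G0 X0.00 Y0.00
G1 X10.00 Y0.00
G1 X10.00 Y5.80
G1 X0.00 Y5.80
G1 X0.00 Y0.00
M2 ; end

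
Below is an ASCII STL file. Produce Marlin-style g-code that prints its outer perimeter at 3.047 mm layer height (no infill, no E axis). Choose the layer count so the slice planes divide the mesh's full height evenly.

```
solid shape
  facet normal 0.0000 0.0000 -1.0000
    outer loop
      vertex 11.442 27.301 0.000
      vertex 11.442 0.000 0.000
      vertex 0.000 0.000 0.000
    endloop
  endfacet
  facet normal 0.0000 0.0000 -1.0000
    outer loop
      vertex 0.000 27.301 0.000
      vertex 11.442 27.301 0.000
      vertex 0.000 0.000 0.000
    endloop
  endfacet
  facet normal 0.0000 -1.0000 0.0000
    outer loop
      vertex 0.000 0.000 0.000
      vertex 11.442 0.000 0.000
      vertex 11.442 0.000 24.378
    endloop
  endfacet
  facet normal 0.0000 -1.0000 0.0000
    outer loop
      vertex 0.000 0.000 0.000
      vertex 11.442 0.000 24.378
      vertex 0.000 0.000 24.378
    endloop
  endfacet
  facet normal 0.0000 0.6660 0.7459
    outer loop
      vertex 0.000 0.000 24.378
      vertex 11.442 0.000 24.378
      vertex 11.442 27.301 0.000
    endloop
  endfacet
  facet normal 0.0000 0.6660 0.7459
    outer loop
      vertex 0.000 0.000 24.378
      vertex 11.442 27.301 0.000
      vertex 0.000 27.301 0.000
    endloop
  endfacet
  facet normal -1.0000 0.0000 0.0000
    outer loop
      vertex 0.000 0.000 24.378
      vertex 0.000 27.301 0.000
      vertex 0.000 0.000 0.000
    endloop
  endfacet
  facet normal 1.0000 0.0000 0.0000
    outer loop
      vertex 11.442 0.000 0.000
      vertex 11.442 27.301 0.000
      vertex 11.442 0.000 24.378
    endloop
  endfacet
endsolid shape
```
; perimeter-only toolpath
G21 ; units = mm
G90 ; absolute positioning
G28 ; home
; layer 1
G0 Z3.047
G0 X0.000 Y0.000
G1 X11.442 Y0.000
G1 X11.442 Y23.888
G1 X0.000 Y23.888
G1 X0.000 Y0.000
; layer 2
G0 Z6.095
G0 X0.000 Y0.000
G1 X11.442 Y0.000
G1 X11.442 Y20.476
G1 X0.000 Y20.476
G1 X0.000 Y0.000
; layer 3
G0 Z9.142
G0 X0.000 Y0.000
G1 X11.442 Y0.000
G1 X11.442 Y17.063
G1 X0.000 Y17.063
G1 X0.000 Y0.000
; layer 4
G0 Z12.189
G0 X0.000 Y0.000
G1 X11.442 Y0.000
G1 X11.442 Y13.650
G1 X0.000 Y13.650
G1 X0.000 Y0.000
; layer 5
G0 Z15.236
G0 X0.000 Y0.000
G1 X11.442 Y0.000
G1 X11.442 Y10.238
G1 X0.000 Y10.238
G1 X0.000 Y0.000
; layer 6
G0 Z18.284
G0 X0.000 Y0.000
G1 X11.442 Y0.000
G1 X11.442 Y6.825
G1 X0.000 Y6.825
G1 X0.000 Y0.000
; layer 7
G0 Z21.331
G0 X0.000 Y0.000
G1 X11.442 Y0.000
G1 X11.442 Y3.413
G1 X0.000 Y3.413
G1 X0.000 Y0.000
M2 ; end

The solid is a wedge (ramp): 11.4 × 27.3 mm base, rising to 24.4 mm along the y=0 edge and sloping linearly to z=0 at y=27.3. Slicing at Δz = 3.047 mm — 8 equal slices spanning the solid's height, so layer i sits at z = i·h/8 — gives 7 non-empty perimeters. Each is a 4-segment closed polygon; G0 lifts to the layer z and rapids to the start vertex, then G1 traces the edges. The cross-section shrinks linearly with z (the slice at the apex is degenerate and omitted).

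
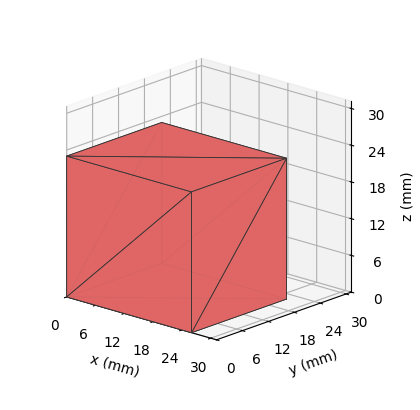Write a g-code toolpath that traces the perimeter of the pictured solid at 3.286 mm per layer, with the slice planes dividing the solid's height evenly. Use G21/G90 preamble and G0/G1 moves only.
Reading the render: the shape is a rectangular box, roughly 26 × 22 mm footprint and 23 mm tall (dimensions read to the nearest mm from the axis ticks). For the g-code, the solid's height is divided into equal slices at the stated Δz and each level perimeter traced with G1 moves after a G0 lift.

; perimeter-only toolpath
G21 ; units = mm
G90 ; absolute positioning
G28 ; home
; layer 1
G0 Z3.286
G0 X0.000 Y0.000
G1 X26.000 Y0.000
G1 X26.000 Y22.000
G1 X0.000 Y22.000
G1 X0.000 Y0.000
; layer 2
G0 Z6.571
G0 X0.000 Y0.000
G1 X26.000 Y0.000
G1 X26.000 Y22.000
G1 X0.000 Y22.000
G1 X0.000 Y0.000
; layer 3
G0 Z9.857
G0 X0.000 Y0.000
G1 X26.000 Y0.000
G1 X26.000 Y22.000
G1 X0.000 Y22.000
G1 X0.000 Y0.000
; layer 4
G0 Z13.143
G0 X0.000 Y0.000
G1 X26.000 Y0.000
G1 X26.000 Y22.000
G1 X0.000 Y22.000
G1 X0.000 Y0.000
; layer 5
G0 Z16.429
G0 X0.000 Y0.000
G1 X26.000 Y0.000
G1 X26.000 Y22.000
G1 X0.000 Y22.000
G1 X0.000 Y0.000
; layer 6
G0 Z19.714
G0 X0.000 Y0.000
G1 X26.000 Y0.000
G1 X26.000 Y22.000
G1 X0.000 Y22.000
G1 X0.000 Y0.000
; layer 7
G0 Z23.000
G0 X0.000 Y0.000
G1 X26.000 Y0.000
G1 X26.000 Y22.000
G1 X0.000 Y22.000
G1 X0.000 Y0.000
M2 ; end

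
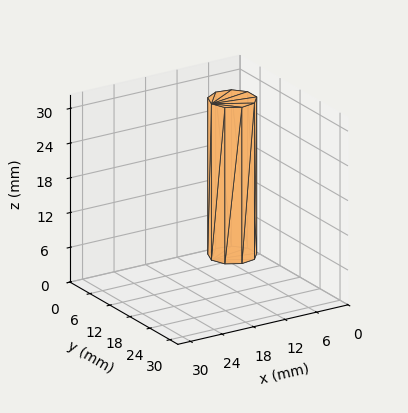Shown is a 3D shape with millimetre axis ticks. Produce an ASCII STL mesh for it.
Reading the render: the shape is a regular 9-sided prism (a cylinder approximated with 9 flat sides), circumscribed radius ≈ 4 mm, height ≈ 27 mm (dimensions read to the nearest mm from the axis ticks). For the STL, each face is triangulated and given an outward normal.

solid part
  facet normal 0.0000 0.0000 -1.0000
    outer loop
      vertex 4.69 7.94 0.00
      vertex 7.06 6.57 0.00
      vertex 8.00 4.00 0.00
    endloop
  endfacet
  facet normal 0.0000 0.0000 -1.0000
    outer loop
      vertex 2.00 7.46 0.00
      vertex 4.69 7.94 0.00
      vertex 8.00 4.00 0.00
    endloop
  endfacet
  facet normal 0.0000 0.0000 -1.0000
    outer loop
      vertex 0.24 5.37 0.00
      vertex 2.00 7.46 0.00
      vertex 8.00 4.00 0.00
    endloop
  endfacet
  facet normal 0.0000 0.0000 -1.0000
    outer loop
      vertex 0.24 2.63 0.00
      vertex 0.24 5.37 0.00
      vertex 8.00 4.00 0.00
    endloop
  endfacet
  facet normal 0.0000 0.0000 -1.0000
    outer loop
      vertex 2.00 0.54 0.00
      vertex 0.24 2.63 0.00
      vertex 8.00 4.00 0.00
    endloop
  endfacet
  facet normal 0.0000 0.0000 -1.0000
    outer loop
      vertex 4.69 0.06 0.00
      vertex 2.00 0.54 0.00
      vertex 8.00 4.00 0.00
    endloop
  endfacet
  facet normal 0.0000 0.0000 -1.0000
    outer loop
      vertex 7.06 1.43 0.00
      vertex 4.69 0.06 0.00
      vertex 8.00 4.00 0.00
    endloop
  endfacet
  facet normal 0.0000 0.0000 1.0000
    outer loop
      vertex 8.00 4.00 27.00
      vertex 7.06 6.57 27.00
      vertex 4.69 7.94 27.00
    endloop
  endfacet
  facet normal 0.0000 0.0000 1.0000
    outer loop
      vertex 8.00 4.00 27.00
      vertex 4.69 7.94 27.00
      vertex 2.00 7.46 27.00
    endloop
  endfacet
  facet normal 0.0000 0.0000 1.0000
    outer loop
      vertex 8.00 4.00 27.00
      vertex 2.00 7.46 27.00
      vertex 0.24 5.37 27.00
    endloop
  endfacet
  facet normal 0.0000 0.0000 1.0000
    outer loop
      vertex 8.00 4.00 27.00
      vertex 0.24 5.37 27.00
      vertex 0.24 2.63 27.00
    endloop
  endfacet
  facet normal 0.0000 0.0000 1.0000
    outer loop
      vertex 8.00 4.00 27.00
      vertex 0.24 2.63 27.00
      vertex 2.00 0.54 27.00
    endloop
  endfacet
  facet normal 0.0000 0.0000 1.0000
    outer loop
      vertex 8.00 4.00 27.00
      vertex 2.00 0.54 27.00
      vertex 4.69 0.06 27.00
    endloop
  endfacet
  facet normal 0.0000 0.0000 1.0000
    outer loop
      vertex 8.00 4.00 27.00
      vertex 4.69 0.06 27.00
      vertex 7.06 1.43 27.00
    endloop
  endfacet
  facet normal 0.9392 0.3435 0.0000
    outer loop
      vertex 8.00 4.00 0.00
      vertex 7.06 6.57 0.00
      vertex 7.06 6.57 27.00
    endloop
  endfacet
  facet normal 0.9392 0.3435 0.0000
    outer loop
      vertex 8.00 4.00 0.00
      vertex 7.06 6.57 27.00
      vertex 8.00 4.00 27.00
    endloop
  endfacet
  facet normal 0.5005 0.8658 0.0000
    outer loop
      vertex 7.06 6.57 0.00
      vertex 4.69 7.94 0.00
      vertex 4.69 7.94 27.00
    endloop
  endfacet
  facet normal 0.5005 0.8658 0.0000
    outer loop
      vertex 7.06 6.57 0.00
      vertex 4.69 7.94 27.00
      vertex 7.06 6.57 27.00
    endloop
  endfacet
  facet normal -0.1757 0.9845 0.0000
    outer loop
      vertex 4.69 7.94 0.00
      vertex 2.00 7.46 0.00
      vertex 2.00 7.46 27.00
    endloop
  endfacet
  facet normal -0.1757 0.9845 0.0000
    outer loop
      vertex 4.69 7.94 0.00
      vertex 2.00 7.46 27.00
      vertex 4.69 7.94 27.00
    endloop
  endfacet
  facet normal -0.7649 0.6441 0.0000
    outer loop
      vertex 2.00 7.46 0.00
      vertex 0.24 5.37 0.00
      vertex 0.24 5.37 27.00
    endloop
  endfacet
  facet normal -0.7649 0.6441 0.0000
    outer loop
      vertex 2.00 7.46 0.00
      vertex 0.24 5.37 27.00
      vertex 2.00 7.46 27.00
    endloop
  endfacet
  facet normal -1.0000 0.0000 0.0000
    outer loop
      vertex 0.24 5.37 0.00
      vertex 0.24 2.63 0.00
      vertex 0.24 2.63 27.00
    endloop
  endfacet
  facet normal -1.0000 0.0000 0.0000
    outer loop
      vertex 0.24 5.37 0.00
      vertex 0.24 2.63 27.00
      vertex 0.24 5.37 27.00
    endloop
  endfacet
  facet normal -0.7649 -0.6441 0.0000
    outer loop
      vertex 0.24 2.63 0.00
      vertex 2.00 0.54 0.00
      vertex 2.00 0.54 27.00
    endloop
  endfacet
  facet normal -0.7649 -0.6441 0.0000
    outer loop
      vertex 0.24 2.63 0.00
      vertex 2.00 0.54 27.00
      vertex 0.24 2.63 27.00
    endloop
  endfacet
  facet normal -0.1757 -0.9845 0.0000
    outer loop
      vertex 2.00 0.54 0.00
      vertex 4.69 0.06 0.00
      vertex 4.69 0.06 27.00
    endloop
  endfacet
  facet normal -0.1757 -0.9845 0.0000
    outer loop
      vertex 2.00 0.54 0.00
      vertex 4.69 0.06 27.00
      vertex 2.00 0.54 27.00
    endloop
  endfacet
  facet normal 0.5005 -0.8658 0.0000
    outer loop
      vertex 4.69 0.06 0.00
      vertex 7.06 1.43 0.00
      vertex 7.06 1.43 27.00
    endloop
  endfacet
  facet normal 0.5005 -0.8658 0.0000
    outer loop
      vertex 4.69 0.06 0.00
      vertex 7.06 1.43 27.00
      vertex 4.69 0.06 27.00
    endloop
  endfacet
  facet normal 0.9392 -0.3435 0.0000
    outer loop
      vertex 7.06 1.43 0.00
      vertex 8.00 4.00 0.00
      vertex 8.00 4.00 27.00
    endloop
  endfacet
  facet normal 0.9392 -0.3435 0.0000
    outer loop
      vertex 7.06 1.43 0.00
      vertex 8.00 4.00 27.00
      vertex 7.06 1.43 27.00
    endloop
  endfacet
endsolid part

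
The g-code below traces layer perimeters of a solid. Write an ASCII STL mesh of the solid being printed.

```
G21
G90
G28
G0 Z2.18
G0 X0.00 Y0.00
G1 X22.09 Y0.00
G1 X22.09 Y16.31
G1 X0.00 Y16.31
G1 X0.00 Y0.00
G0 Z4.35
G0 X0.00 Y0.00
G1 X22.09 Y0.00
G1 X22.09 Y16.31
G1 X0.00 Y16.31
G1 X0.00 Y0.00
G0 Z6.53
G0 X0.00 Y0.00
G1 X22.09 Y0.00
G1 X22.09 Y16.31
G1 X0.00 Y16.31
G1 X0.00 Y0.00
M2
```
solid part
  facet normal 0.0000 0.0000 -1.0000
    outer loop
      vertex 22.09 16.31 0.00
      vertex 22.09 0.00 0.00
      vertex 0.00 0.00 0.00
    endloop
  endfacet
  facet normal 0.0000 0.0000 -1.0000
    outer loop
      vertex 0.00 16.31 0.00
      vertex 22.09 16.31 0.00
      vertex 0.00 0.00 0.00
    endloop
  endfacet
  facet normal 0.0000 0.0000 1.0000
    outer loop
      vertex 0.00 0.00 6.53
      vertex 22.09 0.00 6.53
      vertex 22.09 16.31 6.53
    endloop
  endfacet
  facet normal 0.0000 0.0000 1.0000
    outer loop
      vertex 0.00 0.00 6.53
      vertex 22.09 16.31 6.53
      vertex 0.00 16.31 6.53
    endloop
  endfacet
  facet normal 0.0000 -1.0000 0.0000
    outer loop
      vertex 0.00 0.00 0.00
      vertex 22.09 0.00 0.00
      vertex 22.09 0.00 6.53
    endloop
  endfacet
  facet normal 0.0000 -1.0000 0.0000
    outer loop
      vertex 0.00 0.00 0.00
      vertex 22.09 0.00 6.53
      vertex 0.00 0.00 6.53
    endloop
  endfacet
  facet normal 0.0000 1.0000 0.0000
    outer loop
      vertex 22.09 16.31 6.53
      vertex 22.09 16.31 0.00
      vertex 0.00 16.31 0.00
    endloop
  endfacet
  facet normal 0.0000 1.0000 0.0000
    outer loop
      vertex 0.00 16.31 6.53
      vertex 22.09 16.31 6.53
      vertex 0.00 16.31 0.00
    endloop
  endfacet
  facet normal -1.0000 0.0000 0.0000
    outer loop
      vertex 0.00 16.31 6.53
      vertex 0.00 16.31 0.00
      vertex 0.00 0.00 0.00
    endloop
  endfacet
  facet normal -1.0000 0.0000 0.0000
    outer loop
      vertex 0.00 0.00 6.53
      vertex 0.00 16.31 6.53
      vertex 0.00 0.00 0.00
    endloop
  endfacet
  facet normal 1.0000 0.0000 0.0000
    outer loop
      vertex 22.09 0.00 0.00
      vertex 22.09 16.31 0.00
      vertex 22.09 16.31 6.53
    endloop
  endfacet
  facet normal 1.0000 0.0000 0.0000
    outer loop
      vertex 22.09 0.00 0.00
      vertex 22.09 16.31 6.53
      vertex 22.09 0.00 6.53
    endloop
  endfacet
endsolid part

The G0 Z moves step by Δz≈2.18 mm. Every layer's G1 loop is the same polygon, so the solid is a straight extrusion of it from z=0 to z≈6.53. Closing with flat bottom and top caps and triangulating gives 12 facets — a rectangular box, roughly 22.1 × 16.3 mm footprint and 6.53 mm tall.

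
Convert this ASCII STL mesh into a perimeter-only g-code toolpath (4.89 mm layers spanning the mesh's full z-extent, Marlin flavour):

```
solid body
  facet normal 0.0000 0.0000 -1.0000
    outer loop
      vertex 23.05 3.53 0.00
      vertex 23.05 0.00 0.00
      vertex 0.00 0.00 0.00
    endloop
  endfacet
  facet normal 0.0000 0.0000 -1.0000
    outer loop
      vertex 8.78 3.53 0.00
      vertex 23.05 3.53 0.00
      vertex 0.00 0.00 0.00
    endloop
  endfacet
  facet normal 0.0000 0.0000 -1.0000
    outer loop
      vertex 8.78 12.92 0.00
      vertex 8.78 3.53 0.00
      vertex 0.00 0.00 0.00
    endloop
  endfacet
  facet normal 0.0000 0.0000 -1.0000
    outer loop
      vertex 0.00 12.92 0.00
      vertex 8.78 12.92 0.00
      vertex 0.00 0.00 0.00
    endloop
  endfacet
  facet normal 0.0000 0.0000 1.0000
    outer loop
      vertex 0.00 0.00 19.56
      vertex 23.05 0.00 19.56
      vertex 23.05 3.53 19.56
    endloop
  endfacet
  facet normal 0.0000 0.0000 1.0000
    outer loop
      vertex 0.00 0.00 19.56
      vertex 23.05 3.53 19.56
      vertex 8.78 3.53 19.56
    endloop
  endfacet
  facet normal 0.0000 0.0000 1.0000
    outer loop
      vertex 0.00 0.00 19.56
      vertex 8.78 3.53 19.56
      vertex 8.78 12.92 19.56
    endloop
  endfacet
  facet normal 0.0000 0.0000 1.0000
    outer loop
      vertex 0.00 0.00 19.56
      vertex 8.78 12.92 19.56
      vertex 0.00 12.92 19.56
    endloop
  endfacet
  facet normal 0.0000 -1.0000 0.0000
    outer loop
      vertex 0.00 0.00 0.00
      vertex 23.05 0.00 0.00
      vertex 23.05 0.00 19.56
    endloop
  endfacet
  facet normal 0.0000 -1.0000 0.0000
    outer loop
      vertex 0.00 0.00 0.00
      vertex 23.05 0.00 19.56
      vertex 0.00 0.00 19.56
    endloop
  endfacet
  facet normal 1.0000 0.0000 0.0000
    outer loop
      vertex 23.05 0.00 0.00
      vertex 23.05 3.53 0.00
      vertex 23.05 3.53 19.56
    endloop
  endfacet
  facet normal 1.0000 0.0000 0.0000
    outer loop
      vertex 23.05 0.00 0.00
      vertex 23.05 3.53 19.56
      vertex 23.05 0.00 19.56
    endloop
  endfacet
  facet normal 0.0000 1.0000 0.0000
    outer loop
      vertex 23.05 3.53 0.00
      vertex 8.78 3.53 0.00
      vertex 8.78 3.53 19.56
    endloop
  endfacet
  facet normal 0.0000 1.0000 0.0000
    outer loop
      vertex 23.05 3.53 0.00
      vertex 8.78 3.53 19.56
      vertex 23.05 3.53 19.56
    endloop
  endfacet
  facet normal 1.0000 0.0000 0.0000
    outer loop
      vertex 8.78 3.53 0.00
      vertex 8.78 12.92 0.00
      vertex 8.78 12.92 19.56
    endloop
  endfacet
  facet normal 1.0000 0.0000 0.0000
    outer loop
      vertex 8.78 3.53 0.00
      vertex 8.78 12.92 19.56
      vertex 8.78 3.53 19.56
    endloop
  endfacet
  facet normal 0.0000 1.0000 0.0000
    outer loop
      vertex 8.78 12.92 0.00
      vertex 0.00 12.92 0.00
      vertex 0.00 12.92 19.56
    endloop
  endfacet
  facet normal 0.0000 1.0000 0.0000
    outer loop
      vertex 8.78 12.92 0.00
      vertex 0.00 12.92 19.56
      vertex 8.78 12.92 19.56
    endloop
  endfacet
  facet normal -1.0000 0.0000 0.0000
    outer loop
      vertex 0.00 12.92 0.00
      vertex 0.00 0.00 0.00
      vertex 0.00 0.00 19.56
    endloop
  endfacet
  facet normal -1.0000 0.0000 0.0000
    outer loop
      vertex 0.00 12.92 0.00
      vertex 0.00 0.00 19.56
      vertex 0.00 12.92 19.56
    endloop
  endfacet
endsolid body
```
; perimeter-only toolpath
G21 ; units = mm
G90 ; absolute positioning
G28 ; home
; layer 1
G0 Z4.89
G0 X0.00 Y0.00
G1 X23.05 Y0.00
G1 X23.05 Y3.53
G1 X8.78 Y3.53
G1 X8.78 Y12.92
G1 X0.00 Y12.92
G1 X0.00 Y0.00
; layer 2
G0 Z9.78
G0 X0.00 Y0.00
G1 X23.05 Y0.00
G1 X23.05 Y3.53
G1 X8.78 Y3.53
G1 X8.78 Y12.92
G1 X0.00 Y12.92
G1 X0.00 Y0.00
; layer 3
G0 Z14.67
G0 X0.00 Y0.00
G1 X23.05 Y0.00
G1 X23.05 Y3.53
G1 X8.78 Y3.53
G1 X8.78 Y12.92
G1 X0.00 Y12.92
G1 X0.00 Y0.00
; layer 4
G0 Z19.56
G0 X0.00 Y0.00
G1 X23.05 Y0.00
G1 X23.05 Y3.53
G1 X8.78 Y3.53
G1 X8.78 Y12.92
G1 X0.00 Y12.92
G1 X0.00 Y0.00
M2 ; end

The solid is an L-shaped prism: outer 23.1 × 12.9 mm, arm thicknesses ≈ 3.53 mm (horizontal) and 8.78 mm (vertical), extruded 19.6 mm in z. Slicing at Δz = 4.89 mm — 4 equal slices spanning the solid's height, so layer i sits at z = i·h/4 — gives 4 non-empty perimeters. Each is a 6-segment closed polygon; G0 lifts to the layer z and rapids to the start vertex, then G1 traces the edges.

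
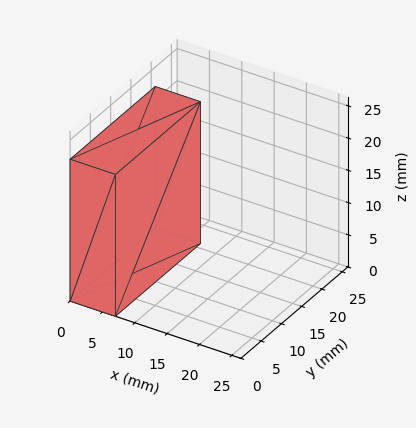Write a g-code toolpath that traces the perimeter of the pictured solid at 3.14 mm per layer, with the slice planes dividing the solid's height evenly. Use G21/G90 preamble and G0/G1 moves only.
Reading the render: the shape is a rectangular box, roughly 7 × 21 mm footprint and 22 mm tall (dimensions read to the nearest mm from the axis ticks). For the g-code, the solid's height is divided into equal slices at the stated Δz and each level perimeter traced with G1 moves after a G0 lift.

; perimeter-only toolpath
G21 ; units = mm
G90 ; absolute positioning
G28 ; home
; layer 1
G0 Z3.14
G0 X0.00 Y0.00
G1 X7.00 Y0.00
G1 X7.00 Y21.00
G1 X0.00 Y21.00
G1 X0.00 Y0.00
; layer 2
G0 Z6.29
G0 X0.00 Y0.00
G1 X7.00 Y0.00
G1 X7.00 Y21.00
G1 X0.00 Y21.00
G1 X0.00 Y0.00
; layer 3
G0 Z9.43
G0 X0.00 Y0.00
G1 X7.00 Y0.00
G1 X7.00 Y21.00
G1 X0.00 Y21.00
G1 X0.00 Y0.00
; layer 4
G0 Z12.57
G0 X0.00 Y0.00
G1 X7.00 Y0.00
G1 X7.00 Y21.00
G1 X0.00 Y21.00
G1 X0.00 Y0.00
; layer 5
G0 Z15.71
G0 X0.00 Y0.00
G1 X7.00 Y0.00
G1 X7.00 Y21.00
G1 X0.00 Y21.00
G1 X0.00 Y0.00
; layer 6
G0 Z18.86
G0 X0.00 Y0.00
G1 X7.00 Y0.00
G1 X7.00 Y21.00
G1 X0.00 Y21.00
G1 X0.00 Y0.00
; layer 7
G0 Z22.00
G0 X0.00 Y0.00
G1 X7.00 Y0.00
G1 X7.00 Y21.00
G1 X0.00 Y21.00
G1 X0.00 Y0.00
M2 ; end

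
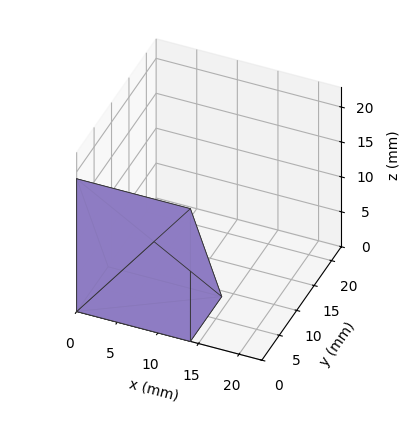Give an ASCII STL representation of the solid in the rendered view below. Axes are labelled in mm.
Reading the render: the shape is a wedge (ramp): 14 × 9 mm base, rising to 19 mm along the y=0 edge and sloping linearly to z=0 at y=9 (dimensions read to the nearest mm from the axis ticks). For the STL, each face is triangulated and given an outward normal.

solid part
  facet normal 0.0000 0.0000 -1.0000
    outer loop
      vertex 14.000 9.000 0.000
      vertex 14.000 0.000 0.000
      vertex 0.000 0.000 0.000
    endloop
  endfacet
  facet normal 0.0000 0.0000 -1.0000
    outer loop
      vertex 0.000 9.000 0.000
      vertex 14.000 9.000 0.000
      vertex 0.000 0.000 0.000
    endloop
  endfacet
  facet normal 0.0000 -1.0000 0.0000
    outer loop
      vertex 0.000 0.000 0.000
      vertex 14.000 0.000 0.000
      vertex 14.000 0.000 19.000
    endloop
  endfacet
  facet normal 0.0000 -1.0000 0.0000
    outer loop
      vertex 0.000 0.000 0.000
      vertex 14.000 0.000 19.000
      vertex 0.000 0.000 19.000
    endloop
  endfacet
  facet normal 0.0000 0.9037 0.4281
    outer loop
      vertex 0.000 0.000 19.000
      vertex 14.000 0.000 19.000
      vertex 14.000 9.000 0.000
    endloop
  endfacet
  facet normal 0.0000 0.9037 0.4281
    outer loop
      vertex 0.000 0.000 19.000
      vertex 14.000 9.000 0.000
      vertex 0.000 9.000 0.000
    endloop
  endfacet
  facet normal -1.0000 0.0000 0.0000
    outer loop
      vertex 0.000 0.000 19.000
      vertex 0.000 9.000 0.000
      vertex 0.000 0.000 0.000
    endloop
  endfacet
  facet normal 1.0000 0.0000 0.0000
    outer loop
      vertex 14.000 0.000 0.000
      vertex 14.000 9.000 0.000
      vertex 14.000 0.000 19.000
    endloop
  endfacet
endsolid part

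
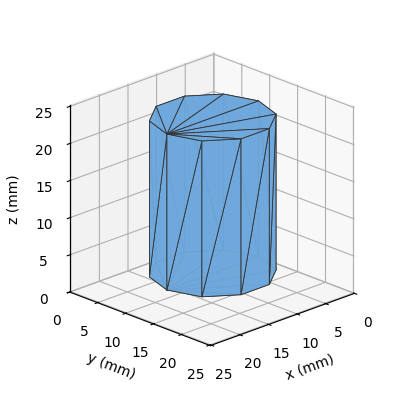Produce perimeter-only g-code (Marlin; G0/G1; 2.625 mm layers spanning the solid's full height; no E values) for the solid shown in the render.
Reading the render: the shape is a regular 10-sided prism (a cylinder approximated with 10 flat sides), circumscribed radius ≈ 8 mm, height ≈ 21 mm (dimensions read to the nearest mm from the axis ticks). For the g-code, the solid's height is divided into equal slices at the stated Δz and each level perimeter traced with G1 moves after a G0 lift.

; perimeter-only toolpath
G21 ; units = mm
G90 ; absolute positioning
G28 ; home
; layer 1
G0 Z2.625
G0 X16.000 Y8.000
G1 X14.472 Y12.702
G1 X10.472 Y15.608
G1 X5.528 Y15.608
G1 X1.528 Y12.702
G1 X0.000 Y8.000
G1 X1.528 Y3.298
G1 X5.528 Y0.392
G1 X10.472 Y0.392
G1 X14.472 Y3.298
G1 X16.000 Y8.000
; layer 2
G0 Z5.250
G0 X16.000 Y8.000
G1 X14.472 Y12.702
G1 X10.472 Y15.608
G1 X5.528 Y15.608
G1 X1.528 Y12.702
G1 X0.000 Y8.000
G1 X1.528 Y3.298
G1 X5.528 Y0.392
G1 X10.472 Y0.392
G1 X14.472 Y3.298
G1 X16.000 Y8.000
; layer 3
G0 Z7.875
G0 X16.000 Y8.000
G1 X14.472 Y12.702
G1 X10.472 Y15.608
G1 X5.528 Y15.608
G1 X1.528 Y12.702
G1 X0.000 Y8.000
G1 X1.528 Y3.298
G1 X5.528 Y0.392
G1 X10.472 Y0.392
G1 X14.472 Y3.298
G1 X16.000 Y8.000
; layer 4
G0 Z10.500
G0 X16.000 Y8.000
G1 X14.472 Y12.702
G1 X10.472 Y15.608
G1 X5.528 Y15.608
G1 X1.528 Y12.702
G1 X0.000 Y8.000
G1 X1.528 Y3.298
G1 X5.528 Y0.392
G1 X10.472 Y0.392
G1 X14.472 Y3.298
G1 X16.000 Y8.000
; layer 5
G0 Z13.125
G0 X16.000 Y8.000
G1 X14.472 Y12.702
G1 X10.472 Y15.608
G1 X5.528 Y15.608
G1 X1.528 Y12.702
G1 X0.000 Y8.000
G1 X1.528 Y3.298
G1 X5.528 Y0.392
G1 X10.472 Y0.392
G1 X14.472 Y3.298
G1 X16.000 Y8.000
; layer 6
G0 Z15.750
G0 X16.000 Y8.000
G1 X14.472 Y12.702
G1 X10.472 Y15.608
G1 X5.528 Y15.608
G1 X1.528 Y12.702
G1 X0.000 Y8.000
G1 X1.528 Y3.298
G1 X5.528 Y0.392
G1 X10.472 Y0.392
G1 X14.472 Y3.298
G1 X16.000 Y8.000
; layer 7
G0 Z18.375
G0 X16.000 Y8.000
G1 X14.472 Y12.702
G1 X10.472 Y15.608
G1 X5.528 Y15.608
G1 X1.528 Y12.702
G1 X0.000 Y8.000
G1 X1.528 Y3.298
G1 X5.528 Y0.392
G1 X10.472 Y0.392
G1 X14.472 Y3.298
G1 X16.000 Y8.000
; layer 8
G0 Z21.000
G0 X16.000 Y8.000
G1 X14.472 Y12.702
G1 X10.472 Y15.608
G1 X5.528 Y15.608
G1 X1.528 Y12.702
G1 X0.000 Y8.000
G1 X1.528 Y3.298
G1 X5.528 Y0.392
G1 X10.472 Y0.392
G1 X14.472 Y3.298
G1 X16.000 Y8.000
M2 ; end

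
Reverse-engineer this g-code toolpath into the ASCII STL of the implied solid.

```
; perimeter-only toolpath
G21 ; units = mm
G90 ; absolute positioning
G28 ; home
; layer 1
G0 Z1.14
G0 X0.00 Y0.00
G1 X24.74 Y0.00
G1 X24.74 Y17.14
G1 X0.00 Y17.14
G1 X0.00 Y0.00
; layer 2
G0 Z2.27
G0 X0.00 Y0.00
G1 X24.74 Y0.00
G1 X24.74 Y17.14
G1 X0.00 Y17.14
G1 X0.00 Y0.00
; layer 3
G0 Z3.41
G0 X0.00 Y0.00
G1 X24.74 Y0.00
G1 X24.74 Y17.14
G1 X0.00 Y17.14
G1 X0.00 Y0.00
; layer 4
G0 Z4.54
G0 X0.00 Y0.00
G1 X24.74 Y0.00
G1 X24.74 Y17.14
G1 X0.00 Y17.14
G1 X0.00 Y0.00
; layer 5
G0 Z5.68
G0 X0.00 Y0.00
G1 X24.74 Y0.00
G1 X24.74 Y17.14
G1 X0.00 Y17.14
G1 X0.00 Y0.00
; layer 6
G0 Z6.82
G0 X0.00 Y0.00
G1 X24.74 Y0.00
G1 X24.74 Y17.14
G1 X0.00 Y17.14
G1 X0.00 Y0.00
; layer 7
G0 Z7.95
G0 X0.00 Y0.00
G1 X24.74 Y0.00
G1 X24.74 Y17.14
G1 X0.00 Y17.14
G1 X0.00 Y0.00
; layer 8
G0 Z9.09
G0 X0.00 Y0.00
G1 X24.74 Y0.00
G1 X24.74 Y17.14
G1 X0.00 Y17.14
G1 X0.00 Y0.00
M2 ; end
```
solid part
  facet normal 0.0000 0.0000 -1.0000
    outer loop
      vertex 24.74 17.14 0.00
      vertex 24.74 0.00 0.00
      vertex 0.00 0.00 0.00
    endloop
  endfacet
  facet normal 0.0000 0.0000 -1.0000
    outer loop
      vertex 0.00 17.14 0.00
      vertex 24.74 17.14 0.00
      vertex 0.00 0.00 0.00
    endloop
  endfacet
  facet normal 0.0000 0.0000 1.0000
    outer loop
      vertex 0.00 0.00 9.09
      vertex 24.74 0.00 9.09
      vertex 24.74 17.14 9.09
    endloop
  endfacet
  facet normal 0.0000 0.0000 1.0000
    outer loop
      vertex 0.00 0.00 9.09
      vertex 24.74 17.14 9.09
      vertex 0.00 17.14 9.09
    endloop
  endfacet
  facet normal 0.0000 -1.0000 0.0000
    outer loop
      vertex 0.00 0.00 0.00
      vertex 24.74 0.00 0.00
      vertex 24.74 0.00 9.09
    endloop
  endfacet
  facet normal 0.0000 -1.0000 0.0000
    outer loop
      vertex 0.00 0.00 0.00
      vertex 24.74 0.00 9.09
      vertex 0.00 0.00 9.09
    endloop
  endfacet
  facet normal 0.0000 1.0000 0.0000
    outer loop
      vertex 24.74 17.14 9.09
      vertex 24.74 17.14 0.00
      vertex 0.00 17.14 0.00
    endloop
  endfacet
  facet normal 0.0000 1.0000 0.0000
    outer loop
      vertex 0.00 17.14 9.09
      vertex 24.74 17.14 9.09
      vertex 0.00 17.14 0.00
    endloop
  endfacet
  facet normal -1.0000 0.0000 0.0000
    outer loop
      vertex 0.00 17.14 9.09
      vertex 0.00 17.14 0.00
      vertex 0.00 0.00 0.00
    endloop
  endfacet
  facet normal -1.0000 0.0000 0.0000
    outer loop
      vertex 0.00 0.00 9.09
      vertex 0.00 17.14 9.09
      vertex 0.00 0.00 0.00
    endloop
  endfacet
  facet normal 1.0000 0.0000 0.0000
    outer loop
      vertex 24.74 0.00 0.00
      vertex 24.74 17.14 0.00
      vertex 24.74 17.14 9.09
    endloop
  endfacet
  facet normal 1.0000 0.0000 0.0000
    outer loop
      vertex 24.74 0.00 0.00
      vertex 24.74 17.14 9.09
      vertex 24.74 0.00 9.09
    endloop
  endfacet
endsolid part

The G0 Z moves step by Δz≈1.14 mm. Every layer's G1 loop is the same polygon, so the solid is a straight extrusion of it from z=0 to z≈9.09. Closing with flat bottom and top caps and triangulating gives 12 facets — a rectangular box, roughly 24.7 × 17.1 mm footprint and 9.09 mm tall.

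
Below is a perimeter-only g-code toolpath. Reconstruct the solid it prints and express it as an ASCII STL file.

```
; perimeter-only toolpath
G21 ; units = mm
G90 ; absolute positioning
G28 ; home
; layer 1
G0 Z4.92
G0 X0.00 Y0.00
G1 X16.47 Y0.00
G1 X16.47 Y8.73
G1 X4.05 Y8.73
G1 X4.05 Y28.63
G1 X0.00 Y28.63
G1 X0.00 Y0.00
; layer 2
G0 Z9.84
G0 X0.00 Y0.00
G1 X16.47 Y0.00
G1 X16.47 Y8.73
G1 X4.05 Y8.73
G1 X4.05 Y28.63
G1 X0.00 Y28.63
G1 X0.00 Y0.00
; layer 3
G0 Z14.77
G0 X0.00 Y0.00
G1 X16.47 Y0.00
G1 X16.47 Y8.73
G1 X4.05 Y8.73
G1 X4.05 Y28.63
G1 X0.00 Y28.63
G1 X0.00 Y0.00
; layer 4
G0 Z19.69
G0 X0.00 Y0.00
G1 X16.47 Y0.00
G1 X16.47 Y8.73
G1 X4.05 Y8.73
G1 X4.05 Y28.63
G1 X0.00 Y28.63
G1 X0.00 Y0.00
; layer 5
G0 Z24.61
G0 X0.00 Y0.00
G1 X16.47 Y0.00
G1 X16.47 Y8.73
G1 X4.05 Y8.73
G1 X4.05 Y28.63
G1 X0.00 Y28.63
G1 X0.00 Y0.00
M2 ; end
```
solid part
  facet normal 0.0000 0.0000 -1.0000
    outer loop
      vertex 16.47 8.73 0.00
      vertex 16.47 0.00 0.00
      vertex 0.00 0.00 0.00
    endloop
  endfacet
  facet normal 0.0000 0.0000 -1.0000
    outer loop
      vertex 4.05 8.73 0.00
      vertex 16.47 8.73 0.00
      vertex 0.00 0.00 0.00
    endloop
  endfacet
  facet normal 0.0000 0.0000 -1.0000
    outer loop
      vertex 4.05 28.63 0.00
      vertex 4.05 8.73 0.00
      vertex 0.00 0.00 0.00
    endloop
  endfacet
  facet normal 0.0000 0.0000 -1.0000
    outer loop
      vertex 0.00 28.63 0.00
      vertex 4.05 28.63 0.00
      vertex 0.00 0.00 0.00
    endloop
  endfacet
  facet normal 0.0000 0.0000 1.0000
    outer loop
      vertex 0.00 0.00 24.61
      vertex 16.47 0.00 24.61
      vertex 16.47 8.73 24.61
    endloop
  endfacet
  facet normal 0.0000 0.0000 1.0000
    outer loop
      vertex 0.00 0.00 24.61
      vertex 16.47 8.73 24.61
      vertex 4.05 8.73 24.61
    endloop
  endfacet
  facet normal 0.0000 0.0000 1.0000
    outer loop
      vertex 0.00 0.00 24.61
      vertex 4.05 8.73 24.61
      vertex 4.05 28.63 24.61
    endloop
  endfacet
  facet normal 0.0000 0.0000 1.0000
    outer loop
      vertex 0.00 0.00 24.61
      vertex 4.05 28.63 24.61
      vertex 0.00 28.63 24.61
    endloop
  endfacet
  facet normal 0.0000 -1.0000 0.0000
    outer loop
      vertex 0.00 0.00 0.00
      vertex 16.47 0.00 0.00
      vertex 16.47 0.00 24.61
    endloop
  endfacet
  facet normal 0.0000 -1.0000 0.0000
    outer loop
      vertex 0.00 0.00 0.00
      vertex 16.47 0.00 24.61
      vertex 0.00 0.00 24.61
    endloop
  endfacet
  facet normal 1.0000 0.0000 0.0000
    outer loop
      vertex 16.47 0.00 0.00
      vertex 16.47 8.73 0.00
      vertex 16.47 8.73 24.61
    endloop
  endfacet
  facet normal 1.0000 0.0000 0.0000
    outer loop
      vertex 16.47 0.00 0.00
      vertex 16.47 8.73 24.61
      vertex 16.47 0.00 24.61
    endloop
  endfacet
  facet normal 0.0000 1.0000 0.0000
    outer loop
      vertex 16.47 8.73 0.00
      vertex 4.05 8.73 0.00
      vertex 4.05 8.73 24.61
    endloop
  endfacet
  facet normal 0.0000 1.0000 0.0000
    outer loop
      vertex 16.47 8.73 0.00
      vertex 4.05 8.73 24.61
      vertex 16.47 8.73 24.61
    endloop
  endfacet
  facet normal 1.0000 0.0000 0.0000
    outer loop
      vertex 4.05 8.73 0.00
      vertex 4.05 28.63 0.00
      vertex 4.05 28.63 24.61
    endloop
  endfacet
  facet normal 1.0000 0.0000 0.0000
    outer loop
      vertex 4.05 8.73 0.00
      vertex 4.05 28.63 24.61
      vertex 4.05 8.73 24.61
    endloop
  endfacet
  facet normal 0.0000 1.0000 0.0000
    outer loop
      vertex 4.05 28.63 0.00
      vertex 0.00 28.63 0.00
      vertex 0.00 28.63 24.61
    endloop
  endfacet
  facet normal 0.0000 1.0000 0.0000
    outer loop
      vertex 4.05 28.63 0.00
      vertex 0.00 28.63 24.61
      vertex 4.05 28.63 24.61
    endloop
  endfacet
  facet normal -1.0000 0.0000 0.0000
    outer loop
      vertex 0.00 28.63 0.00
      vertex 0.00 0.00 0.00
      vertex 0.00 0.00 24.61
    endloop
  endfacet
  facet normal -1.0000 0.0000 0.0000
    outer loop
      vertex 0.00 28.63 0.00
      vertex 0.00 0.00 24.61
      vertex 0.00 28.63 24.61
    endloop
  endfacet
endsolid part

The G0 Z moves step by Δz≈4.92 mm. Every layer's G1 loop is the same polygon, so the solid is a straight extrusion of it from z=0 to z≈24.6. Closing with flat bottom and top caps and triangulating gives 20 facets — an L-shaped prism: outer 16.5 × 28.6 mm, arm thicknesses ≈ 8.73 mm (horizontal) and 4.05 mm (vertical), extruded 24.6 mm in z.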